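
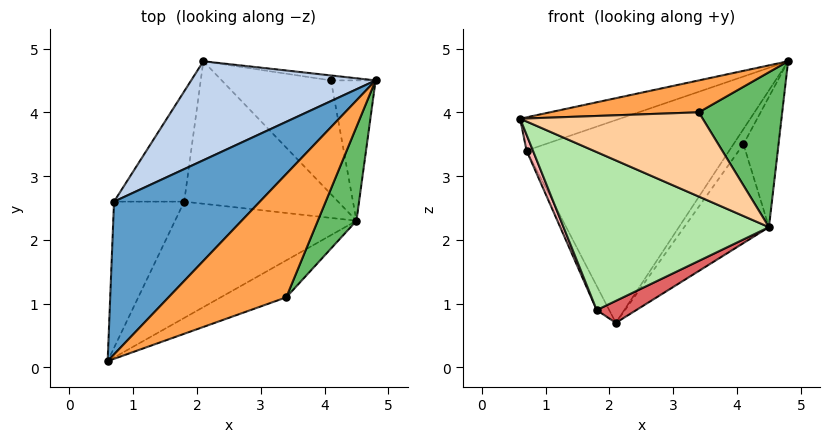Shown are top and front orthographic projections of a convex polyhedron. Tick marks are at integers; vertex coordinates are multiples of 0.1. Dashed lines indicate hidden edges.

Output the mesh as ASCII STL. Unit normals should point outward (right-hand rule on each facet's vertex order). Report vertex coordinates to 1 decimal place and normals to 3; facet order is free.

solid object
 facet normal -0.397 0.195 0.897
  outer loop
   vertex 0.7 2.6 3.4
   vertex 0.6 0.1 3.9
   vertex 4.8 4.5 4.8
  endloop
 endfacet
 facet normal -0.493 0.782 0.382
  outer loop
   vertex 0.7 2.6 3.4
   vertex 4.8 4.5 4.8
   vertex 2.1 4.8 0.7
  endloop
 endfacet
 facet normal 0.055 -0.250 0.967
  outer loop
   vertex 3.4 1.1 4.0
   vertex 4.8 4.5 4.8
   vertex 0.6 0.1 3.9
  endloop
 endfacet
 facet normal 0.323 -0.867 -0.380
  outer loop
   vertex 3.4 1.1 4.0
   vertex 0.6 0.1 3.9
   vertex 4.5 2.3 2.2
  endloop
 endfacet
 facet normal 0.872 -0.419 0.254
  outer loop
   vertex 3.4 1.1 4.0
   vertex 4.5 2.3 2.2
   vertex 4.8 4.5 4.8
  endloop
 endfacet
 facet normal 0.192 -0.790 -0.582
  outer loop
   vertex 1.8 2.6 0.9
   vertex 4.5 2.3 2.2
   vertex 0.6 0.1 3.9
  endloop
 endfacet
 facet normal 0.417 -0.139 -0.898
  outer loop
   vertex 1.8 2.6 0.9
   vertex 2.1 4.8 0.7
   vertex 4.5 2.3 2.2
  endloop
 endfacet
 facet normal -0.914 -0.044 -0.402
  outer loop
   vertex 1.8 2.6 0.9
   vertex 0.6 0.1 3.9
   vertex 0.7 2.6 3.4
  endloop
 endfacet
 facet normal -0.912 0.088 -0.401
  outer loop
   vertex 1.8 2.6 0.9
   vertex 0.7 2.6 3.4
   vertex 2.1 4.8 0.7
  endloop
 endfacet
 facet normal 0.501 0.822 -0.270
  outer loop
   vertex 4.1 4.5 3.5
   vertex 2.1 4.8 0.7
   vertex 4.8 4.5 4.8
  endloop
 endfacet
 facet normal 0.806 0.403 -0.434
  outer loop
   vertex 4.1 4.5 3.5
   vertex 4.8 4.5 4.8
   vertex 4.5 2.3 2.2
  endloop
 endfacet
 facet normal 0.756 0.429 -0.494
  outer loop
   vertex 4.1 4.5 3.5
   vertex 4.5 2.3 2.2
   vertex 2.1 4.8 0.7
  endloop
 endfacet
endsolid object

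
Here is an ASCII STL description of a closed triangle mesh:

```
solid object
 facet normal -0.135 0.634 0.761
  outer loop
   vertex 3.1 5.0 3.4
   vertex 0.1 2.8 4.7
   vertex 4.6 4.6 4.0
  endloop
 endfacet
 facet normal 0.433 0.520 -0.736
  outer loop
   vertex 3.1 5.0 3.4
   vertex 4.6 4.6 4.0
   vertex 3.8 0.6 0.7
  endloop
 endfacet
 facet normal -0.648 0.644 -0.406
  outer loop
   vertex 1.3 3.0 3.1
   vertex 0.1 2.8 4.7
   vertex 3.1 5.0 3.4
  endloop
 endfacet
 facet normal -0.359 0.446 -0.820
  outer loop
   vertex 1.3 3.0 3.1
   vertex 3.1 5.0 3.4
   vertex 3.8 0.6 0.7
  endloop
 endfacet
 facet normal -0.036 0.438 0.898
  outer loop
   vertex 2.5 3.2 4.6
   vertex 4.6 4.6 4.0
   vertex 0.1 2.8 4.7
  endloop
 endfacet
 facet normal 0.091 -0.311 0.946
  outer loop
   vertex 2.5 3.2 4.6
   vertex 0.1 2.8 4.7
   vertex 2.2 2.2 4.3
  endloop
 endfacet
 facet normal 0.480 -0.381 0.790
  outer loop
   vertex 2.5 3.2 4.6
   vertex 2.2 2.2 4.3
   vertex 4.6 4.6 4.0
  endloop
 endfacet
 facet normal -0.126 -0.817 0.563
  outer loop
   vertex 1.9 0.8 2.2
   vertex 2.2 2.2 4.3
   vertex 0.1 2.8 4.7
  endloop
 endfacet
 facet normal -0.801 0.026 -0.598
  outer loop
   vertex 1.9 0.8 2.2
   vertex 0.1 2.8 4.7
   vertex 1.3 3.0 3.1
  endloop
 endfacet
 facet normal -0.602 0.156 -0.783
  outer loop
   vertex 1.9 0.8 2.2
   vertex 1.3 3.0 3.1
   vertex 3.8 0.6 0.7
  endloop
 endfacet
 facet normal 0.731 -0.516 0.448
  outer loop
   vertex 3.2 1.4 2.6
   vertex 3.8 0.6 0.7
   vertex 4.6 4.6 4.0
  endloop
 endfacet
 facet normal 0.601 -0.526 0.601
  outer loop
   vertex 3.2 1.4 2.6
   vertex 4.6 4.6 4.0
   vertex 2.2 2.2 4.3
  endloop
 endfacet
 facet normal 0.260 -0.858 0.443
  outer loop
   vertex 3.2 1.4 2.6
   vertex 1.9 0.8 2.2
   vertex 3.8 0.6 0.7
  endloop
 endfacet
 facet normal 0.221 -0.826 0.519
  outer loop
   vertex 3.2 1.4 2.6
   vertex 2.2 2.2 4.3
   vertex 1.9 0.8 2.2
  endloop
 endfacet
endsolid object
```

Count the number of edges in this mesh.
21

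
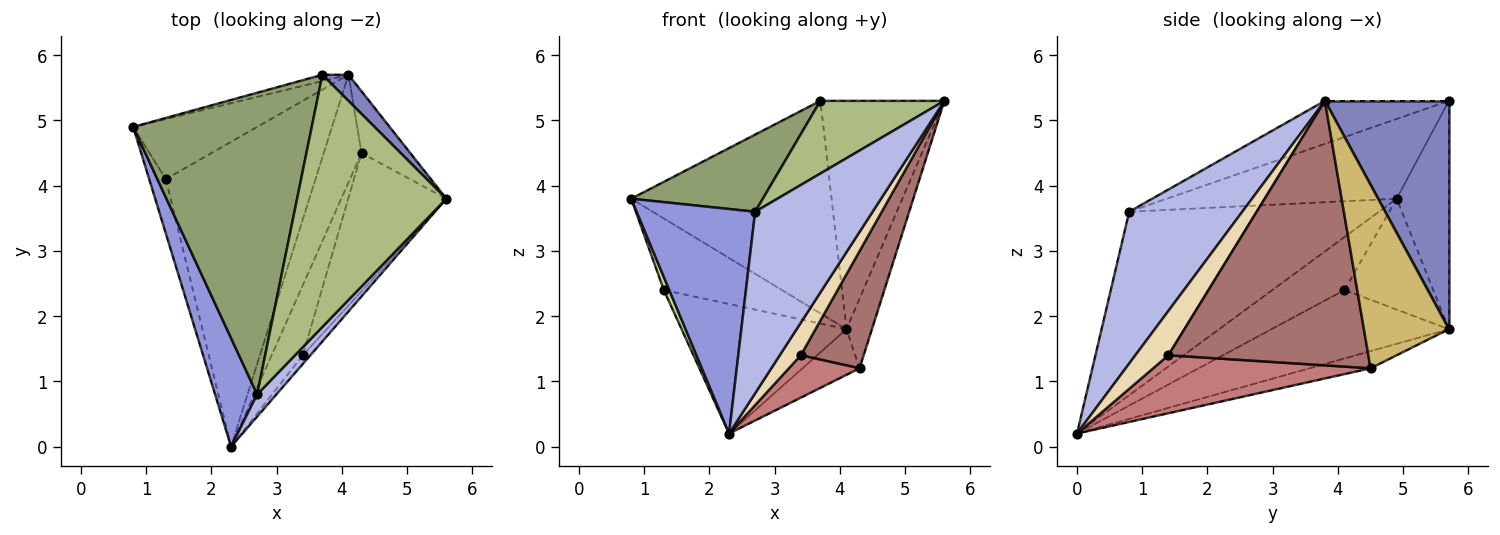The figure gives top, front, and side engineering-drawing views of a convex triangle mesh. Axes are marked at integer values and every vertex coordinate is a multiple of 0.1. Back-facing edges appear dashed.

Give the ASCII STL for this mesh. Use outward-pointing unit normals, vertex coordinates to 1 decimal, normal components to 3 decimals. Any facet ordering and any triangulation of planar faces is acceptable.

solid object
 facet normal -0.252 0.967 -0.029
  outer loop
   vertex 4.1 5.7 1.8
   vertex 0.8 4.9 3.8
   vertex 3.7 5.7 5.3
  endloop
 endfacet
 facet normal 0.705 0.705 0.081
  outer loop
   vertex 4.1 5.7 1.8
   vertex 3.7 5.7 5.3
   vertex 5.6 3.8 5.3
  endloop
 endfacet
 facet normal -0.885 -0.420 0.203
  outer loop
   vertex 2.7 0.8 3.6
   vertex 0.8 4.9 3.8
   vertex 2.3 0.0 0.2
  endloop
 endfacet
 facet normal 0.691 -0.718 0.088
  outer loop
   vertex 2.7 0.8 3.6
   vertex 2.3 0.0 0.2
   vertex 5.6 3.8 5.3
  endloop
 endfacet
 facet normal -0.397 -0.227 0.889
  outer loop
   vertex 2.7 0.8 3.6
   vertex 3.7 5.7 5.3
   vertex 0.8 4.9 3.8
  endloop
 endfacet
 facet normal -0.267 -0.267 0.926
  outer loop
   vertex 2.7 0.8 3.6
   vertex 5.6 3.8 5.3
   vertex 3.7 5.7 5.3
  endloop
 endfacet
 facet normal -0.952 -0.072 -0.299
  outer loop
   vertex 1.3 4.1 2.4
   vertex 2.3 0.0 0.2
   vertex 0.8 4.9 3.8
  endloop
 endfacet
 facet normal -0.499 0.664 -0.557
  outer loop
   vertex 1.3 4.1 2.4
   vertex 0.8 4.9 3.8
   vertex 4.1 5.7 1.8
  endloop
 endfacet
 facet normal -0.388 0.361 -0.848
  outer loop
   vertex 1.3 4.1 2.4
   vertex 4.1 5.7 1.8
   vertex 2.3 0.0 0.2
  endloop
 endfacet
 facet normal 0.928 0.278 -0.247
  outer loop
   vertex 4.3 4.5 1.2
   vertex 4.1 5.7 1.8
   vertex 5.6 3.8 5.3
  endloop
 endfacet
 facet normal -0.386 0.360 -0.849
  outer loop
   vertex 4.3 4.5 1.2
   vertex 2.3 0.0 0.2
   vertex 4.1 5.7 1.8
  endloop
 endfacet
 facet normal 0.834 -0.533 -0.142
  outer loop
   vertex 3.4 1.4 1.4
   vertex 5.6 3.8 5.3
   vertex 2.3 0.0 0.2
  endloop
 endfacet
 facet normal 0.899 -0.283 -0.333
  outer loop
   vertex 3.4 1.4 1.4
   vertex 4.3 4.5 1.2
   vertex 5.6 3.8 5.3
  endloop
 endfacet
 facet normal 0.847 -0.275 -0.455
  outer loop
   vertex 3.4 1.4 1.4
   vertex 2.3 0.0 0.2
   vertex 4.3 4.5 1.2
  endloop
 endfacet
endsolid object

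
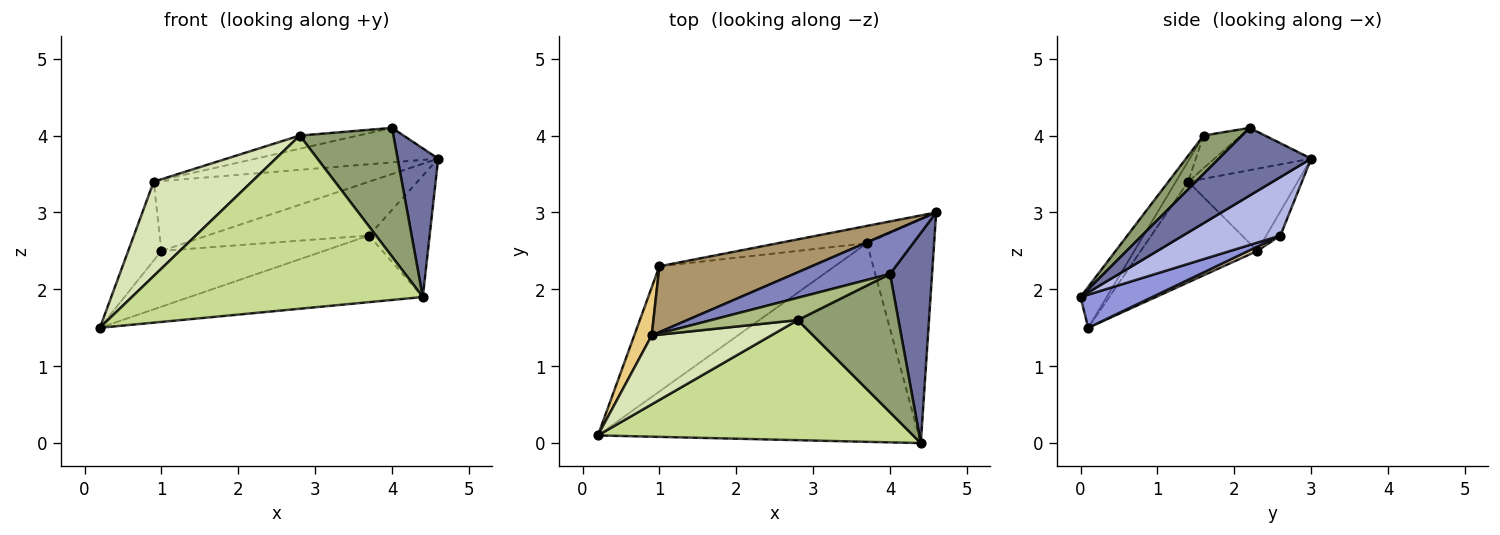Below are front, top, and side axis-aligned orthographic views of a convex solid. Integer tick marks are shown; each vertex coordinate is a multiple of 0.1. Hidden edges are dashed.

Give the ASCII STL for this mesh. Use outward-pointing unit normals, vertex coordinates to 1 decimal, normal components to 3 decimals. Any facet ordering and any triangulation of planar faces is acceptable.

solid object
 facet normal 0.796 -0.350 0.494
  outer loop
   vertex 4.0 2.2 4.1
   vertex 4.4 0.0 1.9
   vertex 4.6 3.0 3.7
  endloop
 endfacet
 facet normal -0.321 0.605 0.729
  outer loop
   vertex 0.9 1.4 3.4
   vertex 4.0 2.2 4.1
   vertex 4.6 3.0 3.7
  endloop
 endfacet
 facet normal 0.097 0.317 -0.944
  outer loop
   vertex 3.7 2.6 2.7
   vertex 4.4 0.0 1.9
   vertex 0.2 0.1 1.5
  endloop
 endfacet
 facet normal 0.608 0.378 -0.698
  outer loop
   vertex 3.7 2.6 2.7
   vertex 4.6 3.0 3.7
   vertex 4.4 0.0 1.9
  endloop
 endfacet
 facet normal 0.269 -0.656 0.705
  outer loop
   vertex 2.8 1.6 4.0
   vertex 4.4 0.0 1.9
   vertex 4.0 2.2 4.1
  endloop
 endfacet
 facet normal -0.310 0.483 0.819
  outer loop
   vertex 2.8 1.6 4.0
   vertex 4.0 2.2 4.1
   vertex 0.9 1.4 3.4
  endloop
 endfacet
 facet normal -0.074 -0.820 0.568
  outer loop
   vertex 2.8 1.6 4.0
   vertex 0.2 0.1 1.5
   vertex 4.4 0.0 1.9
  endloop
 endfacet
 facet normal -0.101 -0.803 0.587
  outer loop
   vertex 2.8 1.6 4.0
   vertex 0.9 1.4 3.4
   vertex 0.2 0.1 1.5
  endloop
 endfacet
 facet normal -0.347 0.682 0.644
  outer loop
   vertex 1.0 2.3 2.5
   vertex 0.9 1.4 3.4
   vertex 4.6 3.0 3.7
  endloop
 endfacet
 facet normal -0.083 0.949 -0.305
  outer loop
   vertex 1.0 2.3 2.5
   vertex 4.6 3.0 3.7
   vertex 3.7 2.6 2.7
  endloop
 endfacet
 facet normal -0.949 0.270 0.165
  outer loop
   vertex 1.0 2.3 2.5
   vertex 0.2 0.1 1.5
   vertex 0.9 1.4 3.4
  endloop
 endfacet
 facet normal 0.022 0.407 -0.913
  outer loop
   vertex 1.0 2.3 2.5
   vertex 3.7 2.6 2.7
   vertex 0.2 0.1 1.5
  endloop
 endfacet
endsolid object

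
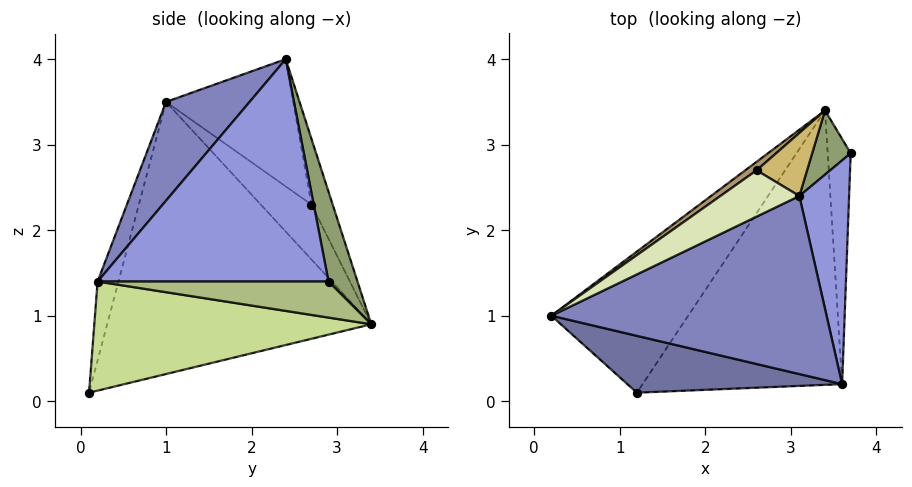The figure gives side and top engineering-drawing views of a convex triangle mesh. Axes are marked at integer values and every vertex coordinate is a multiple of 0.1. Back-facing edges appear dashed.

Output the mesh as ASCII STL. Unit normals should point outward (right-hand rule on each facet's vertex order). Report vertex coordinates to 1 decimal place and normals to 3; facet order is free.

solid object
 facet normal -0.085 -0.969 0.232
  outer loop
   vertex 3.6 0.2 1.4
   vertex 0.2 1.0 3.5
   vertex 1.2 0.1 0.1
  endloop
 endfacet
 facet normal 0.235 -0.719 0.654
  outer loop
   vertex 3.6 0.2 1.4
   vertex 3.1 2.4 4.0
   vertex 0.2 1.0 3.5
  endloop
 endfacet
 facet normal 0.975 -0.036 0.218
  outer loop
   vertex 3.6 0.2 1.4
   vertex 3.7 2.9 1.4
   vertex 3.1 2.4 4.0
  endloop
 endfacet
 facet normal -0.730 0.576 -0.367
  outer loop
   vertex 3.4 3.4 0.9
   vertex 1.2 0.1 0.1
   vertex 0.2 1.0 3.5
  endloop
 endfacet
 facet normal 0.668 0.687 0.286
  outer loop
   vertex 3.4 3.4 0.9
   vertex 3.1 2.4 4.0
   vertex 3.7 2.9 1.4
  endloop
 endfacet
 facet normal 0.843 -0.031 -0.537
  outer loop
   vertex 3.4 3.4 0.9
   vertex 3.7 2.9 1.4
   vertex 3.6 0.2 1.4
  endloop
 endfacet
 facet normal 0.477 -0.107 -0.872
  outer loop
   vertex 3.4 3.4 0.9
   vertex 3.6 0.2 1.4
   vertex 1.2 0.1 0.1
  endloop
 endfacet
 facet normal -0.456 0.844 0.283
  outer loop
   vertex 2.6 2.7 2.3
   vertex 0.2 1.0 3.5
   vertex 3.1 2.4 4.0
  endloop
 endfacet
 facet normal -0.537 0.836 0.112
  outer loop
   vertex 2.6 2.7 2.3
   vertex 3.4 3.4 0.9
   vertex 0.2 1.0 3.5
  endloop
 endfacet
 facet normal -0.338 0.905 0.259
  outer loop
   vertex 2.6 2.7 2.3
   vertex 3.1 2.4 4.0
   vertex 3.4 3.4 0.9
  endloop
 endfacet
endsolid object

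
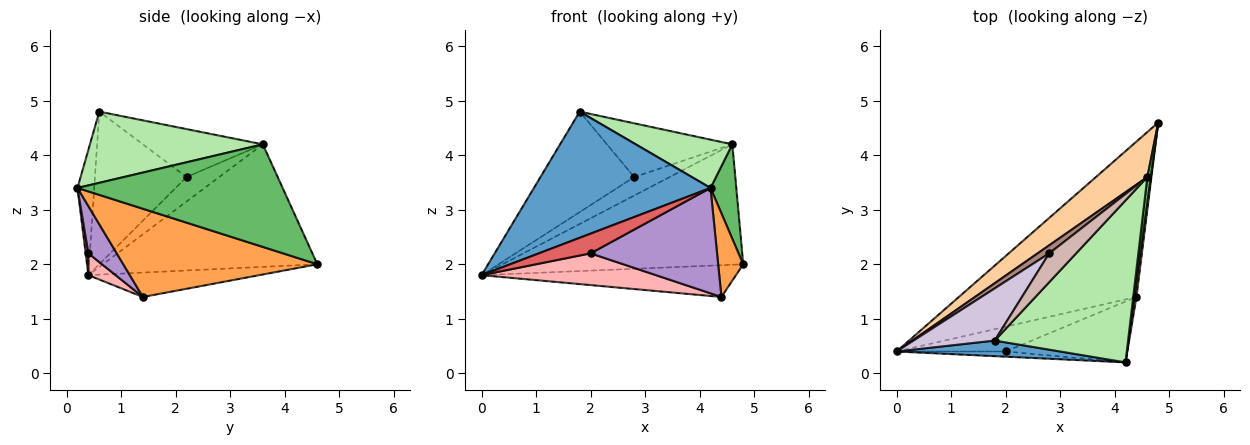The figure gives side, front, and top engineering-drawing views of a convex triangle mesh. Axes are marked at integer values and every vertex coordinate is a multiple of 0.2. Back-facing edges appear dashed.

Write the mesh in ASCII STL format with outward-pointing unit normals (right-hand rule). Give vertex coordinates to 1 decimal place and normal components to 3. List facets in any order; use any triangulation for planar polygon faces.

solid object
 facet normal -0.094 -0.988 0.122
  outer loop
   vertex 1.8 0.6 4.8
   vertex 0.0 0.4 1.8
   vertex 4.2 0.2 3.4
  endloop
 endfacet
 facet normal -0.133 0.199 -0.971
  outer loop
   vertex 4.4 1.4 1.4
   vertex 0.0 0.4 1.8
   vertex 4.8 4.6 2.0
  endloop
 endfacet
 facet normal 0.992 -0.128 0.022
  outer loop
   vertex 4.4 1.4 1.4
   vertex 4.8 4.6 2.0
   vertex 4.2 0.2 3.4
  endloop
 endfacet
 facet normal -0.641 0.719 0.269
  outer loop
   vertex 4.6 3.6 4.2
   vertex 4.8 4.6 2.0
   vertex 0.0 0.4 1.8
  endloop
 endfacet
 facet normal 0.992 -0.125 0.034
  outer loop
   vertex 4.6 3.6 4.2
   vertex 4.2 0.2 3.4
   vertex 4.8 4.6 2.0
  endloop
 endfacet
 facet normal 0.455 -0.254 0.853
  outer loop
   vertex 4.6 3.6 4.2
   vertex 1.8 0.6 4.8
   vertex 4.2 0.2 3.4
  endloop
 endfacet
 facet normal 0.051 -0.966 -0.254
  outer loop
   vertex 2.0 0.4 2.2
   vertex 4.2 0.2 3.4
   vertex 0.0 0.4 1.8
  endloop
 endfacet
 facet normal 0.122 -0.782 -0.611
  outer loop
   vertex 2.0 0.4 2.2
   vertex 0.0 0.4 1.8
   vertex 4.4 1.4 1.4
  endloop
 endfacet
 facet normal 0.191 -0.850 -0.491
  outer loop
   vertex 2.0 0.4 2.2
   vertex 4.4 1.4 1.4
   vertex 4.2 0.2 3.4
  endloop
 endfacet
 facet normal -0.655 0.671 0.348
  outer loop
   vertex 2.8 2.2 3.6
   vertex 0.0 0.4 1.8
   vertex 1.8 0.6 4.8
  endloop
 endfacet
 facet normal -0.646 0.700 0.305
  outer loop
   vertex 2.8 2.2 3.6
   vertex 4.6 3.6 4.2
   vertex 0.0 0.4 1.8
  endloop
 endfacet
 facet normal -0.645 0.674 0.361
  outer loop
   vertex 2.8 2.2 3.6
   vertex 1.8 0.6 4.8
   vertex 4.6 3.6 4.2
  endloop
 endfacet
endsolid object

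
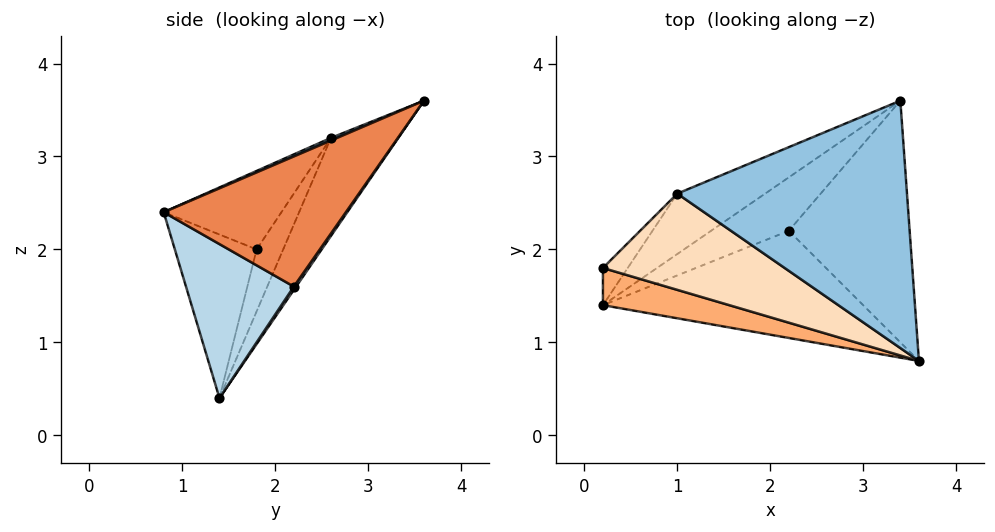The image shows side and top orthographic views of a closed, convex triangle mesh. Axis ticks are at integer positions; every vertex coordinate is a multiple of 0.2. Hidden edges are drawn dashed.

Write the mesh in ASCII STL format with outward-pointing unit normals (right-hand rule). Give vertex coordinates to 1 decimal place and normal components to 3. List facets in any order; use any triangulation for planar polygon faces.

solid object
 facet normal -0.326 0.899 -0.292
  outer loop
   vertex 1.0 2.6 3.2
   vertex 3.4 3.6 3.6
   vertex 0.2 1.4 0.4
  endloop
 endfacet
 facet normal 0.011 -0.393 0.919
  outer loop
   vertex 1.0 2.6 3.2
   vertex 3.6 0.8 2.4
   vertex 3.4 3.6 3.6
  endloop
 endfacet
 facet normal 0.509 0.018 -0.860
  outer loop
   vertex 2.2 2.2 1.6
   vertex 3.6 0.8 2.4
   vertex 0.2 1.4 0.4
  endloop
 endfacet
 facet normal 0.025 0.812 -0.583
  outer loop
   vertex 2.2 2.2 1.6
   vertex 0.2 1.4 0.4
   vertex 3.4 3.6 3.6
  endloop
 endfacet
 facet normal 0.693 0.325 -0.643
  outer loop
   vertex 2.2 2.2 1.6
   vertex 3.4 3.6 3.6
   vertex 3.6 0.8 2.4
  endloop
 endfacet
 facet normal -0.299 -0.926 0.231
  outer loop
   vertex 0.2 1.8 2.0
   vertex 0.2 1.4 0.4
   vertex 3.6 0.8 2.4
  endloop
 endfacet
 facet normal -0.518 0.830 -0.207
  outer loop
   vertex 0.2 1.8 2.0
   vertex 1.0 2.6 3.2
   vertex 0.2 1.4 0.4
  endloop
 endfacet
 facet normal -0.283 -0.700 0.655
  outer loop
   vertex 0.2 1.8 2.0
   vertex 3.6 0.8 2.4
   vertex 1.0 2.6 3.2
  endloop
 endfacet
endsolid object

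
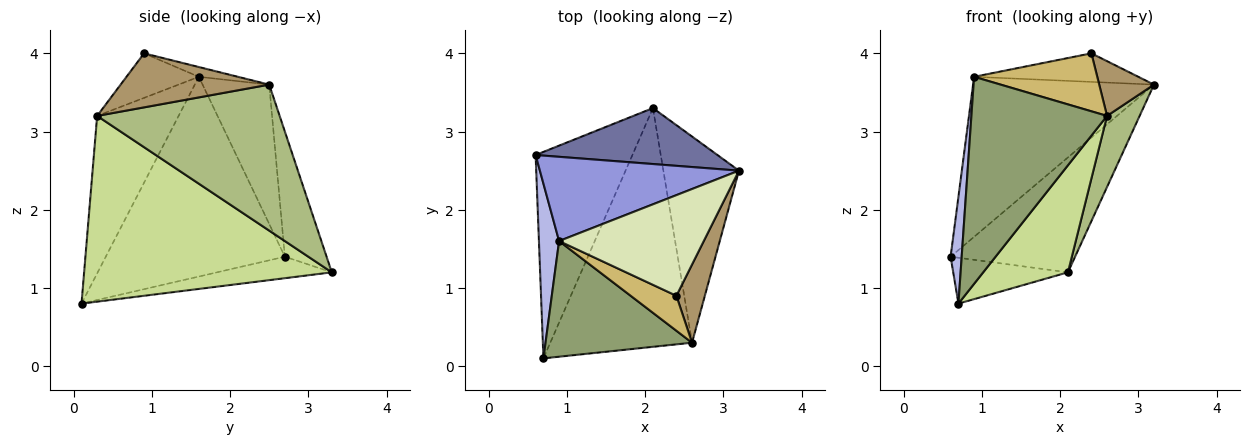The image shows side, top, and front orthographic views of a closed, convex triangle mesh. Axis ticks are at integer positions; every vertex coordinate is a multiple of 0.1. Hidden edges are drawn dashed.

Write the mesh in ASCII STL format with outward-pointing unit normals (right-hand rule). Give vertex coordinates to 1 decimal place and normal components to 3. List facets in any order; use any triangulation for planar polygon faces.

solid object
 facet normal -0.288 0.861 0.419
  outer loop
   vertex 2.1 3.3 1.2
   vertex 0.6 2.7 1.4
   vertex 3.2 2.5 3.6
  endloop
 endfacet
 facet normal -0.212 0.212 -0.954
  outer loop
   vertex 2.1 3.3 1.2
   vertex 0.7 0.1 0.8
   vertex 0.6 2.7 1.4
  endloop
 endfacet
 facet normal -0.310 0.841 0.443
  outer loop
   vertex 0.9 1.6 3.7
   vertex 3.2 2.5 3.6
   vertex 0.6 2.7 1.4
  endloop
 endfacet
 facet normal -0.993 -0.061 0.100
  outer loop
   vertex 0.9 1.6 3.7
   vertex 0.6 2.7 1.4
   vertex 0.7 0.1 0.8
  endloop
 endfacet
 facet normal -0.464 -0.773 0.432
  outer loop
   vertex 2.6 0.3 3.2
   vertex 0.9 1.6 3.7
   vertex 0.7 0.1 0.8
  endloop
 endfacet
 facet normal 0.877 -0.157 -0.454
  outer loop
   vertex 2.6 0.3 3.2
   vertex 2.1 3.3 1.2
   vertex 3.2 2.5 3.6
  endloop
 endfacet
 facet normal 0.767 -0.262 -0.585
  outer loop
   vertex 2.6 0.3 3.2
   vertex 0.7 0.1 0.8
   vertex 2.1 3.3 1.2
  endloop
 endfacet
 facet normal -0.065 0.272 0.960
  outer loop
   vertex 2.4 0.9 4.0
   vertex 3.2 2.5 3.6
   vertex 0.9 1.6 3.7
  endloop
 endfacet
 facet normal 0.841 -0.310 0.443
  outer loop
   vertex 2.4 0.9 4.0
   vertex 2.6 0.3 3.2
   vertex 3.2 2.5 3.6
  endloop
 endfacet
 facet normal -0.449 -0.765 0.461
  outer loop
   vertex 2.4 0.9 4.0
   vertex 0.9 1.6 3.7
   vertex 2.6 0.3 3.2
  endloop
 endfacet
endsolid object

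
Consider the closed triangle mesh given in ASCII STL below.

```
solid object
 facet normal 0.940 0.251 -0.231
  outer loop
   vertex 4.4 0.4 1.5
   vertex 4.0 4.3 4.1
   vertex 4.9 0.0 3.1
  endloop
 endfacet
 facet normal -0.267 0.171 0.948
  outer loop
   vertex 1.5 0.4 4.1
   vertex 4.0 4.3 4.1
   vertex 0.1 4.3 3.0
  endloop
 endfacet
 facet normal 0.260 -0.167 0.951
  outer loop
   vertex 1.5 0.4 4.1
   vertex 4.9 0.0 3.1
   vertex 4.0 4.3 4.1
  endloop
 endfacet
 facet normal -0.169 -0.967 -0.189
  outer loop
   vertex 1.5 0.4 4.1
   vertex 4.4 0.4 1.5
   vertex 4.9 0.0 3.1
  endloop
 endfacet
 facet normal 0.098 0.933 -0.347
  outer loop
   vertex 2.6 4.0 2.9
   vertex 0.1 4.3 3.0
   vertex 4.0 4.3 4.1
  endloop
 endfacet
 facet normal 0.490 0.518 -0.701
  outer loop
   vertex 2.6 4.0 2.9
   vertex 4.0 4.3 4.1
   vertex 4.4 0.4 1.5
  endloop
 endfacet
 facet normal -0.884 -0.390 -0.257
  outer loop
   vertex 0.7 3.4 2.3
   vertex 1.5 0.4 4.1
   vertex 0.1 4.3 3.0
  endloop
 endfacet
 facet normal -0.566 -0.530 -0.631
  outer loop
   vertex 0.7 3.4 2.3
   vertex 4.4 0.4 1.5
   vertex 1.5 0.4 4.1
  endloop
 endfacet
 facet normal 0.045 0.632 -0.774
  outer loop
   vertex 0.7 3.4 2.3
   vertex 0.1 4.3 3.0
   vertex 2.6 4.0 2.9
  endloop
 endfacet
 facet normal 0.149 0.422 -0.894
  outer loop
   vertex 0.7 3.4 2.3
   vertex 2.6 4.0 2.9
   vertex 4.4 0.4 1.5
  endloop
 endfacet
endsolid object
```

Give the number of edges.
15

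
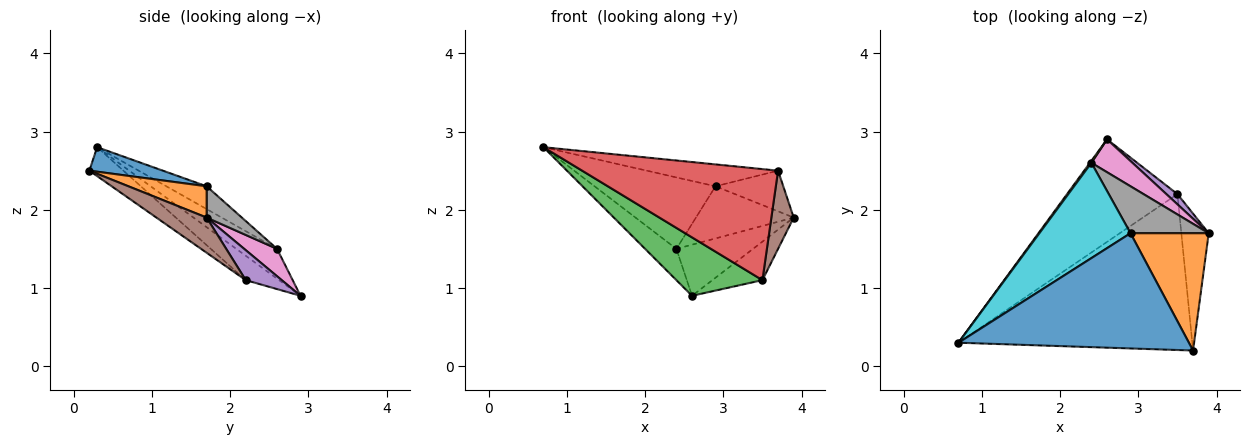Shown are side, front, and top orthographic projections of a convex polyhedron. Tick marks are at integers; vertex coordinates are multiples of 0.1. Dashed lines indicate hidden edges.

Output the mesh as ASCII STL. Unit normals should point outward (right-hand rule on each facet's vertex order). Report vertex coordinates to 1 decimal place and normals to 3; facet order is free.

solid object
 facet normal 0.104 0.186 0.977
  outer loop
   vertex 2.9 1.7 2.3
   vertex 0.7 0.3 2.8
   vertex 3.7 0.2 2.5
  endloop
 endfacet
 facet normal 0.354 0.306 0.884
  outer loop
   vertex 2.9 1.7 2.3
   vertex 3.7 0.2 2.5
   vertex 3.9 1.7 1.9
  endloop
 endfacet
 facet normal -0.188 -0.486 -0.853
  outer loop
   vertex 3.5 2.2 1.1
   vertex 0.7 0.3 2.8
   vertex 2.6 2.9 0.9
  endloop
 endfacet
 facet normal -0.100 -0.577 -0.810
  outer loop
   vertex 3.5 2.2 1.1
   vertex 3.7 0.2 2.5
   vertex 0.7 0.3 2.8
  endloop
 endfacet
 facet normal 0.571 0.794 0.211
  outer loop
   vertex 3.5 2.2 1.1
   vertex 2.6 2.9 0.9
   vertex 3.9 1.7 1.9
  endloop
 endfacet
 facet normal 0.745 -0.331 -0.579
  outer loop
   vertex 3.5 2.2 1.1
   vertex 3.9 1.7 1.9
   vertex 3.7 0.2 2.5
  endloop
 endfacet
 facet normal 0.339 0.791 0.509
  outer loop
   vertex 2.4 2.6 1.5
   vertex 3.9 1.7 1.9
   vertex 2.6 2.9 0.9
  endloop
 endfacet
 facet normal 0.258 0.718 0.646
  outer loop
   vertex 2.4 2.6 1.5
   vertex 2.9 1.7 2.3
   vertex 3.9 1.7 1.9
  endloop
 endfacet
 facet normal -0.793 0.608 0.040
  outer loop
   vertex 2.4 2.6 1.5
   vertex 2.6 2.9 0.9
   vertex 0.7 0.3 2.8
  endloop
 endfacet
 facet normal -0.196 0.588 0.784
  outer loop
   vertex 2.4 2.6 1.5
   vertex 0.7 0.3 2.8
   vertex 2.9 1.7 2.3
  endloop
 endfacet
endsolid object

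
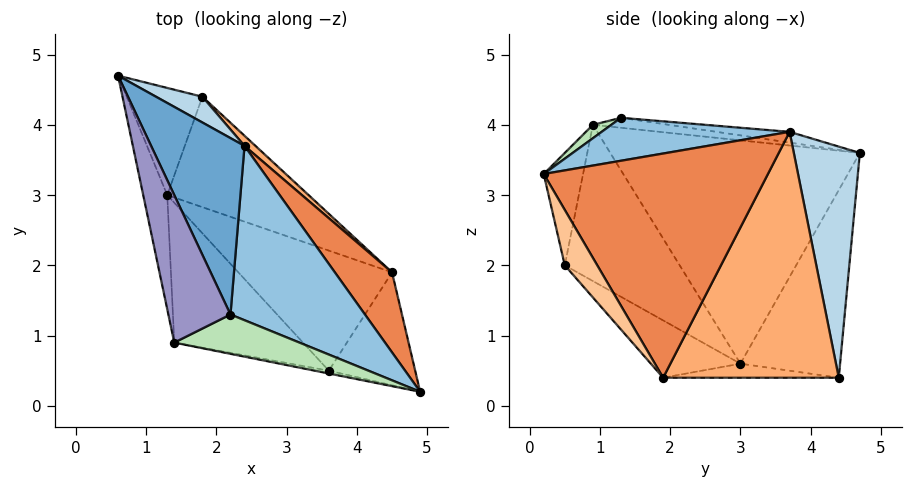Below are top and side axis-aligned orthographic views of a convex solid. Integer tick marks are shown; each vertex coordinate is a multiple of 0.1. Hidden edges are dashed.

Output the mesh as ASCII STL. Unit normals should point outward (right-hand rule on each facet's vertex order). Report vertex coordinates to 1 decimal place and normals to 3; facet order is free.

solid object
 facet normal -0.114 0.092 0.989
  outer loop
   vertex 2.4 3.7 3.9
   vertex 0.6 4.7 3.6
   vertex 2.2 1.3 4.1
  endloop
 endfacet
 facet normal 0.304 0.054 0.951
  outer loop
   vertex 2.4 3.7 3.9
   vertex 2.2 1.3 4.1
   vertex 4.9 0.2 3.3
  endloop
 endfacet
 facet normal 0.471 0.877 0.095
  outer loop
   vertex 2.4 3.7 3.9
   vertex 1.8 4.4 0.4
   vertex 0.6 4.7 3.6
  endloop
 endfacet
 facet normal -0.894 0.268 -0.360
  outer loop
   vertex 1.3 3.0 0.6
   vertex 0.6 4.7 3.6
   vertex 1.8 4.4 0.4
  endloop
 endfacet
 facet normal 0.813 0.545 0.207
  outer loop
   vertex 4.5 1.9 0.4
   vertex 2.4 3.7 3.9
   vertex 4.9 0.2 3.3
  endloop
 endfacet
 facet normal 0.679 0.733 0.030
  outer loop
   vertex 4.5 1.9 0.4
   vertex 1.8 4.4 0.4
   vertex 2.4 3.7 3.9
  endloop
 endfacet
 facet normal 0.328 -0.795 -0.511
  outer loop
   vertex 4.5 1.9 0.4
   vertex 4.9 0.2 3.3
   vertex 3.6 0.5 2.0
  endloop
 endfacet
 facet normal -0.098 -0.106 -0.989
  outer loop
   vertex 4.5 1.9 0.4
   vertex 1.3 3.0 0.6
   vertex 1.8 4.4 0.4
  endloop
 endfacet
 facet normal -0.267 -0.646 -0.715
  outer loop
   vertex 4.5 1.9 0.4
   vertex 3.6 0.5 2.0
   vertex 1.3 3.0 0.6
  endloop
 endfacet
 facet normal -0.528 -0.729 -0.435
  outer loop
   vertex 1.4 0.9 4.0
   vertex 1.3 3.0 0.6
   vertex 3.6 0.5 2.0
  endloop
 endfacet
 facet normal 0.097 -0.419 0.903
  outer loop
   vertex 1.4 0.9 4.0
   vertex 4.9 0.2 3.3
   vertex 2.2 1.3 4.1
  endloop
 endfacet
 facet normal -0.201 -0.979 -0.025
  outer loop
   vertex 1.4 0.9 4.0
   vertex 3.6 0.5 2.0
   vertex 4.9 0.2 3.3
  endloop
 endfacet
 facet normal -0.158 0.070 0.985
  outer loop
   vertex 1.4 0.9 4.0
   vertex 2.2 1.3 4.1
   vertex 0.6 4.7 3.6
  endloop
 endfacet
 facet normal -0.971 -0.215 -0.104
  outer loop
   vertex 1.4 0.9 4.0
   vertex 0.6 4.7 3.6
   vertex 1.3 3.0 0.6
  endloop
 endfacet
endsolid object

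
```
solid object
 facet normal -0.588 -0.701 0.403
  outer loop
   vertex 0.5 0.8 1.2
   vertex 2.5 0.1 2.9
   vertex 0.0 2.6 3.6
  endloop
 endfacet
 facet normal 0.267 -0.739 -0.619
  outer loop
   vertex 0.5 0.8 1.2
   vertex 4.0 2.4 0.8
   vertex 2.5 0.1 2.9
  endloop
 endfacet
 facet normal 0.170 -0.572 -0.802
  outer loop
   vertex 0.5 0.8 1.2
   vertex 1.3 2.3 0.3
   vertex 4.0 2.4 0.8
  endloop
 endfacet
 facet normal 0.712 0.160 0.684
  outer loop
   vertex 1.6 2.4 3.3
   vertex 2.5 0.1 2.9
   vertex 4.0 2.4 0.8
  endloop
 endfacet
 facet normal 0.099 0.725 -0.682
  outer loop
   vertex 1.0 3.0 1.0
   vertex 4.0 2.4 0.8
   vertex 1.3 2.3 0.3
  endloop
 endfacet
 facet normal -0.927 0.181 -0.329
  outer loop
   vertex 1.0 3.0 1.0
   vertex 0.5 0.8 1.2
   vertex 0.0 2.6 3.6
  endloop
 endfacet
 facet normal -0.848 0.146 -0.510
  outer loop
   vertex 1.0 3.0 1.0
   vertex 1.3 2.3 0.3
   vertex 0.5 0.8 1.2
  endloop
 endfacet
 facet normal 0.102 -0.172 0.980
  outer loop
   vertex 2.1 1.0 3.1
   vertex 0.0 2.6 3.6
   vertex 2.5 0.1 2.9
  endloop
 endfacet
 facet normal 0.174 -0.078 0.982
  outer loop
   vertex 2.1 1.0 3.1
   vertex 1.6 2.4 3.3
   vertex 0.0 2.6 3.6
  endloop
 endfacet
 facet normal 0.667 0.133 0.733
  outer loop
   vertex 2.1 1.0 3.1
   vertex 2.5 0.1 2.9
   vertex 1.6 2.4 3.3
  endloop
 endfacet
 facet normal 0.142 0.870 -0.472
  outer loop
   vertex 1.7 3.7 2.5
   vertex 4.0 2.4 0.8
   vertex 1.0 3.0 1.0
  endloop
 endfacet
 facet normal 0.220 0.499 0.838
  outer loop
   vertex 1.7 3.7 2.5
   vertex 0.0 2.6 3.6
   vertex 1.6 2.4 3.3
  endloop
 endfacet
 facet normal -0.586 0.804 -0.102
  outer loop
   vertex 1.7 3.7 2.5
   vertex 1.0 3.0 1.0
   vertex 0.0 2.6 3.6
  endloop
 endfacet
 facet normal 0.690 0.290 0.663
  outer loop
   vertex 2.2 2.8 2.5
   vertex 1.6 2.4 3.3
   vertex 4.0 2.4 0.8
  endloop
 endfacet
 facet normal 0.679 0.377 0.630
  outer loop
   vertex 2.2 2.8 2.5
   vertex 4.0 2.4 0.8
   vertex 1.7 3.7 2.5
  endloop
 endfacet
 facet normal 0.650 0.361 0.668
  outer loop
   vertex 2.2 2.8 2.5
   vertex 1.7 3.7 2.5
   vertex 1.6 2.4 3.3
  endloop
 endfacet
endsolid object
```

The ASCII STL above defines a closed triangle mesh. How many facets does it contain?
16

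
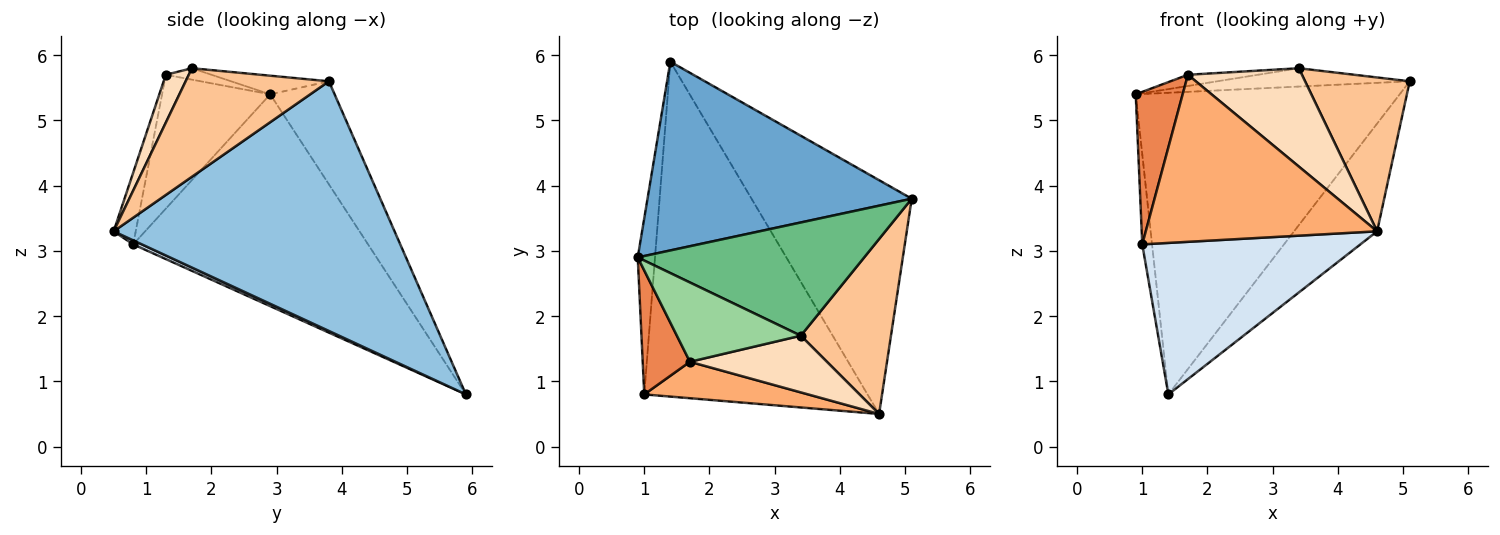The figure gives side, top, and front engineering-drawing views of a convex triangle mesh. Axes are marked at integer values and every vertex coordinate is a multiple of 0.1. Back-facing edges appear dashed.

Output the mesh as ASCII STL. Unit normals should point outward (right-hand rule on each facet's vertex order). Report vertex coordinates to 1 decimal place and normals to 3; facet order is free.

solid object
 facet normal -0.203 0.830 0.519
  outer loop
   vertex 1.4 5.9 0.8
   vertex 0.9 2.9 5.4
   vertex 5.1 3.8 5.6
  endloop
 endfacet
 facet normal 0.817 0.241 -0.524
  outer loop
   vertex 1.4 5.9 0.8
   vertex 5.1 3.8 5.6
   vertex 4.6 0.5 3.3
  endloop
 endfacet
 facet normal -0.996 0.041 -0.081
  outer loop
   vertex 1.0 0.8 3.1
   vertex 0.9 2.9 5.4
   vertex 1.4 5.9 0.8
  endloop
 endfacet
 facet normal 0.016 -0.412 -0.911
  outer loop
   vertex 1.0 0.8 3.1
   vertex 1.4 5.9 0.8
   vertex 4.6 0.5 3.3
  endloop
 endfacet
 facet normal -0.873 -0.379 0.308
  outer loop
   vertex 1.7 1.3 5.7
   vertex 0.9 2.9 5.4
   vertex 1.0 0.8 3.1
  endloop
 endfacet
 facet normal -0.093 -0.973 0.212
  outer loop
   vertex 1.7 1.3 5.7
   vertex 1.0 0.8 3.1
   vertex 4.6 0.5 3.3
  endloop
 endfacet
 facet normal 0.671 -0.490 0.557
  outer loop
   vertex 3.4 1.7 5.8
   vertex 4.6 0.5 3.3
   vertex 5.1 3.8 5.6
  endloop
 endfacet
 facet normal 0.172 -0.853 0.492
  outer loop
   vertex 3.4 1.7 5.8
   vertex 1.7 1.3 5.7
   vertex 4.6 0.5 3.3
  endloop
 endfacet
 facet normal -0.081 0.159 0.984
  outer loop
   vertex 3.4 1.7 5.8
   vertex 5.1 3.8 5.6
   vertex 0.9 2.9 5.4
  endloop
 endfacet
 facet normal -0.091 0.139 0.986
  outer loop
   vertex 3.4 1.7 5.8
   vertex 0.9 2.9 5.4
   vertex 1.7 1.3 5.7
  endloop
 endfacet
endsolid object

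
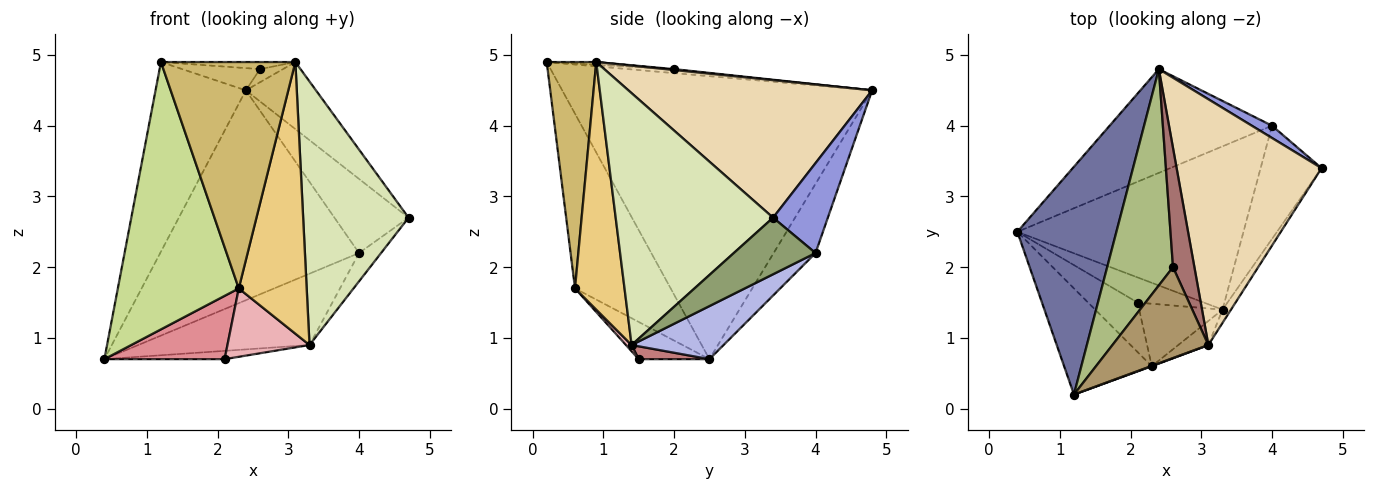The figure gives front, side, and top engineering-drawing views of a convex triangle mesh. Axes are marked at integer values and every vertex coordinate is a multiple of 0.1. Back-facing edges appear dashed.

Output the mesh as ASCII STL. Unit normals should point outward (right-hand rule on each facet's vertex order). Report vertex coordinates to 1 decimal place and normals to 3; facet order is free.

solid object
 facet normal -0.910 0.265 0.319
  outer loop
   vertex 2.4 4.8 4.5
   vertex 0.4 2.5 0.7
   vertex 1.2 0.2 4.9
  endloop
 endfacet
 facet normal -0.186 0.881 -0.435
  outer loop
   vertex 4.0 4.0 2.2
   vertex 0.4 2.5 0.7
   vertex 2.4 4.8 4.5
  endloop
 endfacet
 facet normal 0.589 0.797 0.132
  outer loop
   vertex 4.0 4.0 2.2
   vertex 2.4 4.8 4.5
   vertex 4.7 3.4 2.7
  endloop
 endfacet
 facet normal 0.210 0.391 -0.896
  outer loop
   vertex 4.0 4.0 2.2
   vertex 3.3 1.4 0.9
   vertex 0.4 2.5 0.7
  endloop
 endfacet
 facet normal 0.669 0.180 -0.721
  outer loop
   vertex 4.0 4.0 2.2
   vertex 4.7 3.4 2.7
   vertex 3.3 1.4 0.9
  endloop
 endfacet
 facet normal -0.060 0.102 0.993
  outer loop
   vertex 2.6 2.0 4.8
   vertex 2.4 4.8 4.5
   vertex 1.2 0.2 4.9
  endloop
 endfacet
 facet normal -0.592 -0.749 -0.297
  outer loop
   vertex 2.3 0.6 1.7
   vertex 1.2 0.2 4.9
   vertex 0.4 2.5 0.7
  endloop
 endfacet
 facet normal 0.831 -0.556 -0.028
  outer loop
   vertex 3.1 0.9 4.9
   vertex 3.3 1.4 0.9
   vertex 4.7 3.4 2.7
  endloop
 endfacet
 facet normal -0.029 0.078 0.997
  outer loop
   vertex 3.1 0.9 4.9
   vertex 2.6 2.0 4.8
   vertex 1.2 0.2 4.9
  endloop
 endfacet
 facet normal 0.346 -0.938 0.002
  outer loop
   vertex 3.1 0.9 4.9
   vertex 1.2 0.2 4.9
   vertex 2.3 0.6 1.7
  endloop
 endfacet
 facet normal 0.588 -0.806 -0.071
  outer loop
   vertex 3.1 0.9 4.9
   vertex 2.3 0.6 1.7
   vertex 3.3 1.4 0.9
  endloop
 endfacet
 facet normal 0.675 0.194 0.712
  outer loop
   vertex 3.1 0.9 4.9
   vertex 4.7 3.4 2.7
   vertex 2.4 4.8 4.5
  endloop
 endfacet
 facet normal 0.042 0.109 0.993
  outer loop
   vertex 3.1 0.9 4.9
   vertex 2.4 4.8 4.5
   vertex 2.6 2.0 4.8
  endloop
 endfacet
 facet normal 0.181 0.308 -0.934
  outer loop
   vertex 2.1 1.5 0.7
   vertex 0.4 2.5 0.7
   vertex 3.3 1.4 0.9
  endloop
 endfacet
 facet normal -0.420 -0.715 -0.559
  outer loop
   vertex 2.1 1.5 0.7
   vertex 2.3 0.6 1.7
   vertex 0.4 2.5 0.7
  endloop
 endfacet
 facet normal 0.051 -0.737 -0.674
  outer loop
   vertex 2.1 1.5 0.7
   vertex 3.3 1.4 0.9
   vertex 2.3 0.6 1.7
  endloop
 endfacet
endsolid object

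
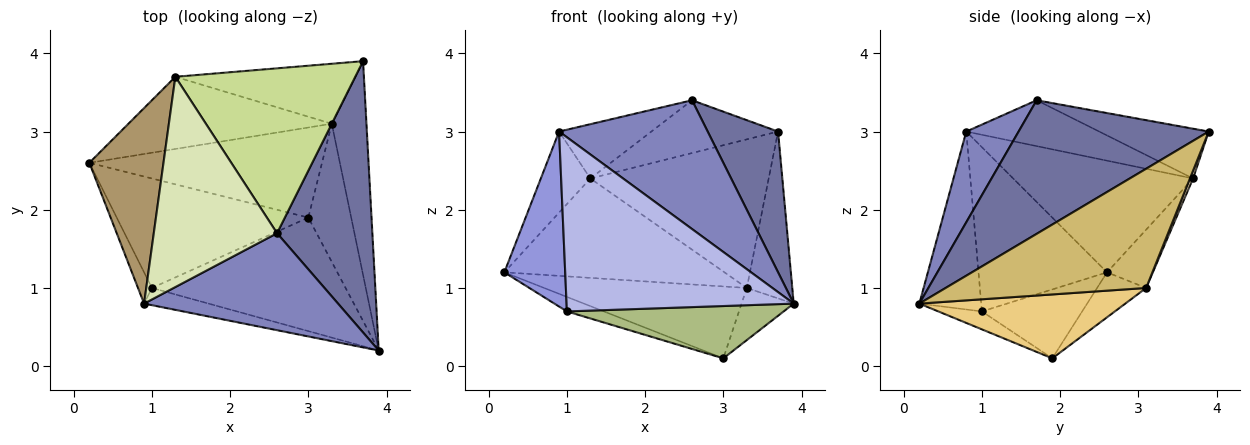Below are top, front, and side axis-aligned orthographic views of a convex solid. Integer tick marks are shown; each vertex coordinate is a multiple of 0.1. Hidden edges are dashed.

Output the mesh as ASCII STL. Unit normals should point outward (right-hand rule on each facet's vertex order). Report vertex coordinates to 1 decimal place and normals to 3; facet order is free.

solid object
 facet normal 0.779 -0.289 0.556
  outer loop
   vertex 2.6 1.7 3.4
   vertex 3.9 0.2 0.8
   vertex 3.7 3.9 3.0
  endloop
 endfacet
 facet normal 0.271 -0.769 0.579
  outer loop
   vertex 0.9 0.8 3.0
   vertex 3.9 0.2 0.8
   vertex 2.6 1.7 3.4
  endloop
 endfacet
 facet normal -0.901 -0.427 -0.076
  outer loop
   vertex 1.0 1.0 0.7
   vertex 0.9 0.8 3.0
   vertex 0.2 2.6 1.2
  endloop
 endfacet
 facet normal -0.262 -0.960 -0.095
  outer loop
   vertex 1.0 1.0 0.7
   vertex 3.9 0.2 0.8
   vertex 0.9 0.8 3.0
  endloop
 endfacet
 facet normal -0.336 0.124 -0.934
  outer loop
   vertex 1.0 1.0 0.7
   vertex 0.2 2.6 1.2
   vertex 3.0 1.9 0.1
  endloop
 endfacet
 facet normal -0.084 -0.417 -0.905
  outer loop
   vertex 1.0 1.0 0.7
   vertex 3.0 1.9 0.1
   vertex 3.9 0.2 0.8
  endloop
 endfacet
 facet normal -0.255 0.295 0.921
  outer loop
   vertex 1.3 3.7 2.4
   vertex 2.6 1.7 3.4
   vertex 3.7 3.9 3.0
  endloop
 endfacet
 facet normal -0.339 0.235 0.911
  outer loop
   vertex 1.3 3.7 2.4
   vertex 0.9 0.8 3.0
   vertex 2.6 1.7 3.4
  endloop
 endfacet
 facet normal -0.812 0.224 0.539
  outer loop
   vertex 1.3 3.7 2.4
   vertex 0.2 2.6 1.2
   vertex 0.9 0.8 3.0
  endloop
 endfacet
 facet normal 0.938 0.213 -0.273
  outer loop
   vertex 3.3 3.1 1.0
   vertex 3.7 3.9 3.0
   vertex 3.9 0.2 0.8
  endloop
 endfacet
 facet normal 0.813 0.206 -0.545
  outer loop
   vertex 3.3 3.1 1.0
   vertex 3.9 0.2 0.8
   vertex 3.0 1.9 0.1
  endloop
 endfacet
 facet normal 0.016 0.927 -0.374
  outer loop
   vertex 3.3 3.1 1.0
   vertex 1.3 3.7 2.4
   vertex 3.7 3.9 3.0
  endloop
 endfacet
 facet normal -0.149 0.617 -0.773
  outer loop
   vertex 3.3 3.1 1.0
   vertex 3.0 1.9 0.1
   vertex 0.2 2.6 1.2
  endloop
 endfacet
 facet normal -0.166 0.798 -0.579
  outer loop
   vertex 3.3 3.1 1.0
   vertex 0.2 2.6 1.2
   vertex 1.3 3.7 2.4
  endloop
 endfacet
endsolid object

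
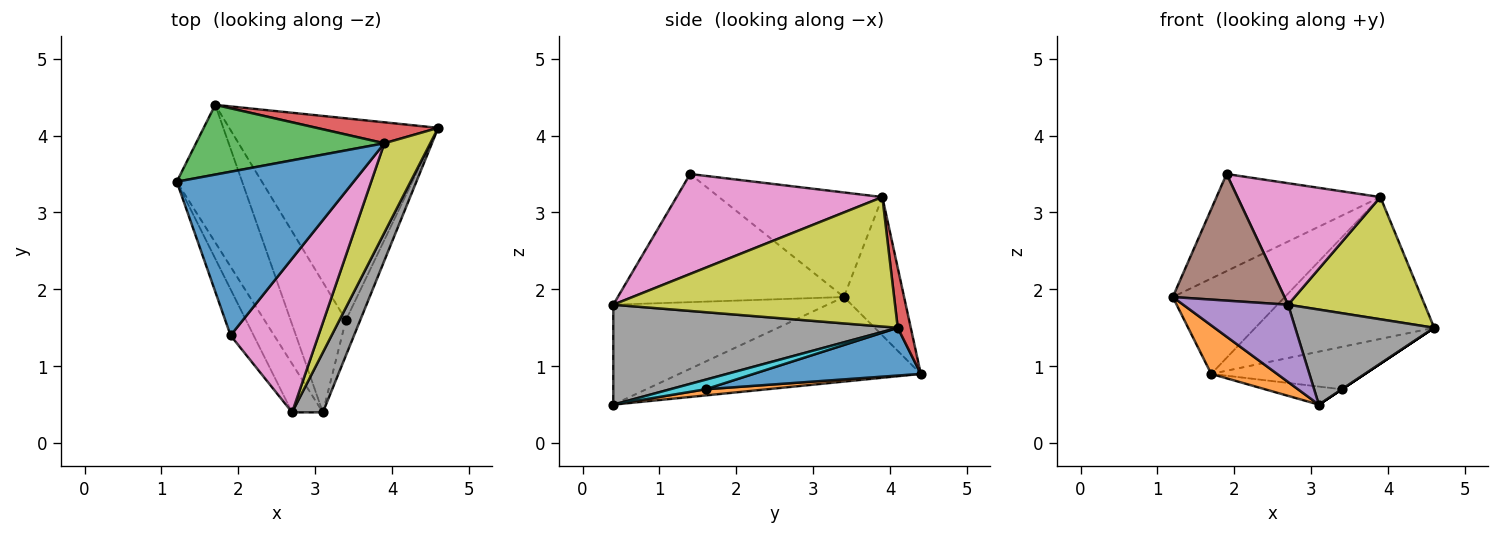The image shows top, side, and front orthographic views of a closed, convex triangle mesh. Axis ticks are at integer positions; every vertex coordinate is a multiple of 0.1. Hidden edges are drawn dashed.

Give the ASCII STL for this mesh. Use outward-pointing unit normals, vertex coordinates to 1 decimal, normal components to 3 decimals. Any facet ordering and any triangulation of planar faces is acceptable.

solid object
 facet normal -0.453 0.455 0.767
  outer loop
   vertex 3.9 3.9 3.2
   vertex 1.2 3.4 1.9
   vertex 1.9 1.4 3.5
  endloop
 endfacet
 facet normal -0.773 -0.211 -0.598
  outer loop
   vertex 1.7 4.4 0.9
   vertex 3.1 0.4 0.5
   vertex 1.2 3.4 1.9
  endloop
 endfacet
 facet normal -0.398 0.741 0.542
  outer loop
   vertex 1.7 4.4 0.9
   vertex 1.2 3.4 1.9
   vertex 3.9 3.9 3.2
  endloop
 endfacet
 facet normal 0.072 0.987 0.146
  outer loop
   vertex 1.7 4.4 0.9
   vertex 3.9 3.9 3.2
   vertex 4.6 4.1 1.5
  endloop
 endfacet
 facet normal -0.866 -0.424 -0.266
  outer loop
   vertex 2.7 0.4 1.8
   vertex 1.2 3.4 1.9
   vertex 3.1 0.4 0.5
  endloop
 endfacet
 facet normal -0.885 -0.437 -0.159
  outer loop
   vertex 2.7 0.4 1.8
   vertex 1.9 1.4 3.5
   vertex 1.2 3.4 1.9
  endloop
 endfacet
 facet normal 0.666 -0.462 0.585
  outer loop
   vertex 2.7 0.4 1.8
   vertex 3.9 3.9 3.2
   vertex 1.9 1.4 3.5
  endloop
 endfacet
 facet normal 0.866 -0.423 0.266
  outer loop
   vertex 2.7 0.4 1.8
   vertex 3.1 0.4 0.5
   vertex 4.6 4.1 1.5
  endloop
 endfacet
 facet normal 0.857 -0.416 0.304
  outer loop
   vertex 2.7 0.4 1.8
   vertex 4.6 4.1 1.5
   vertex 3.9 3.9 3.2
  endloop
 endfacet
 facet normal 0.555 0.000 -0.832
  outer loop
   vertex 3.4 1.6 0.7
   vertex 4.6 4.1 1.5
   vertex 3.1 0.4 0.5
  endloop
 endfacet
 facet normal 0.218 0.201 -0.955
  outer loop
   vertex 3.4 1.6 0.7
   vertex 1.7 4.4 0.9
   vertex 4.6 4.1 1.5
  endloop
 endfacet
 facet normal 0.109 0.137 -0.985
  outer loop
   vertex 3.4 1.6 0.7
   vertex 3.1 0.4 0.5
   vertex 1.7 4.4 0.9
  endloop
 endfacet
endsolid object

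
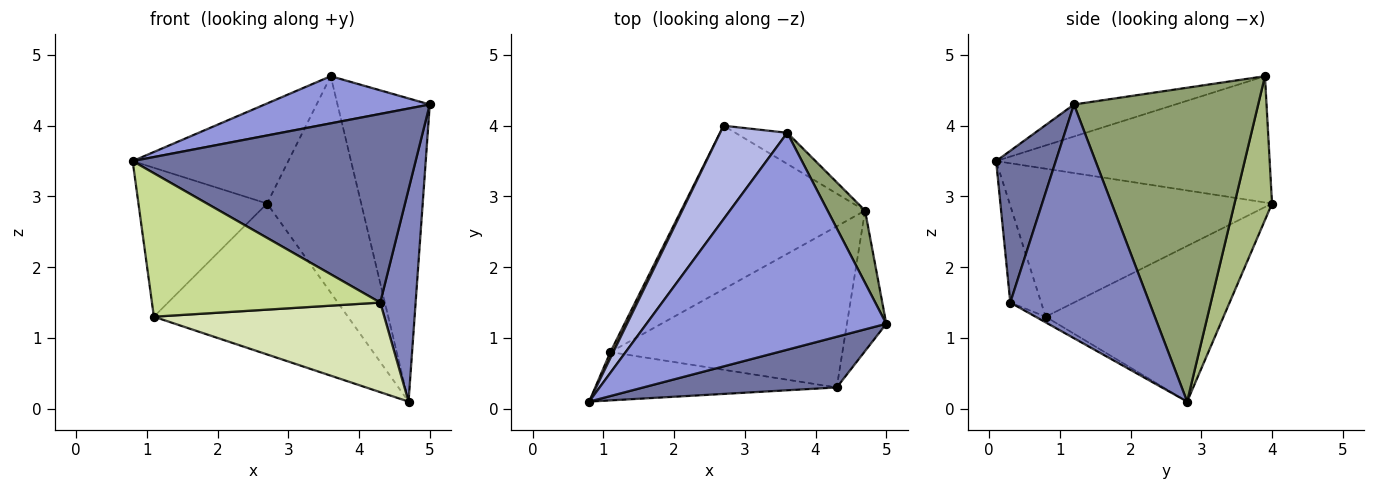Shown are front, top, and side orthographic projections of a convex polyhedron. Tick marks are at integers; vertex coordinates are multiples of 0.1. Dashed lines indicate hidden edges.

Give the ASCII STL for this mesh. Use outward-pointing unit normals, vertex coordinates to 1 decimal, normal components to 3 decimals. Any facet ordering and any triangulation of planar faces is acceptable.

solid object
 facet normal 0.199 -0.946 0.254
  outer loop
   vertex 4.3 0.3 1.5
   vertex 5.0 1.2 4.3
   vertex 0.8 0.1 3.5
  endloop
 endfacet
 facet normal 0.957 -0.243 -0.161
  outer loop
   vertex 4.3 0.3 1.5
   vertex 4.7 2.8 0.1
   vertex 5.0 1.2 4.3
  endloop
 endfacet
 facet normal -0.129 -0.211 0.969
  outer loop
   vertex 3.6 3.9 4.7
   vertex 0.8 0.1 3.5
   vertex 5.0 1.2 4.3
  endloop
 endfacet
 facet normal -0.789 0.449 0.419
  outer loop
   vertex 3.6 3.9 4.7
   vertex 2.7 4.0 2.9
   vertex 0.8 0.1 3.5
  endloop
 endfacet
 facet normal 0.889 0.445 0.106
  outer loop
   vertex 3.6 3.9 4.7
   vertex 5.0 1.2 4.3
   vertex 4.7 2.8 0.1
  endloop
 endfacet
 facet normal 0.367 0.921 -0.132
  outer loop
   vertex 3.6 3.9 4.7
   vertex 4.7 2.8 0.1
   vertex 2.7 4.0 2.9
  endloop
 endfacet
 facet normal -0.127 -0.940 -0.316
  outer loop
   vertex 1.1 0.8 1.3
   vertex 4.3 0.3 1.5
   vertex 0.8 0.1 3.5
  endloop
 endfacet
 facet normal -0.021 -0.486 -0.874
  outer loop
   vertex 1.1 0.8 1.3
   vertex 4.7 2.8 0.1
   vertex 4.3 0.3 1.5
  endloop
 endfacet
 facet normal -0.898 0.440 0.018
  outer loop
   vertex 1.1 0.8 1.3
   vertex 0.8 0.1 3.5
   vertex 2.7 4.0 2.9
  endloop
 endfacet
 facet normal -0.528 0.576 -0.624
  outer loop
   vertex 1.1 0.8 1.3
   vertex 2.7 4.0 2.9
   vertex 4.7 2.8 0.1
  endloop
 endfacet
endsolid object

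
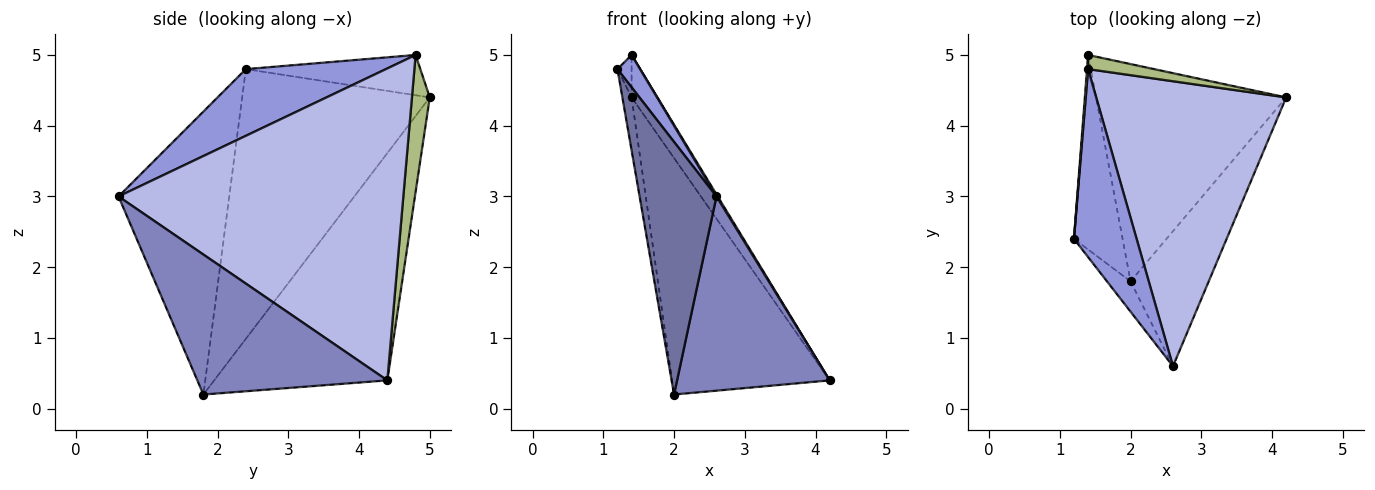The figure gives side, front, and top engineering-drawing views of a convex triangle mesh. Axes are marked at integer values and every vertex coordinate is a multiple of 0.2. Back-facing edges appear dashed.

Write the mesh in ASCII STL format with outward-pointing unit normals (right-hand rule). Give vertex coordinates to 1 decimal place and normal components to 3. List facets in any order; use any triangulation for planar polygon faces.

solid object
 facet normal -0.819 -0.569 -0.068
  outer loop
   vertex 2.0 1.8 0.2
   vertex 2.6 0.6 3.0
   vertex 1.2 2.4 4.8
  endloop
 endfacet
 facet normal 0.715 -0.574 -0.399
  outer loop
   vertex 2.0 1.8 0.2
   vertex 4.2 4.4 0.4
   vertex 2.6 0.6 3.0
  endloop
 endfacet
 facet normal 0.724 -0.117 0.680
  outer loop
   vertex 1.4 4.8 5.0
   vertex 1.2 2.4 4.8
   vertex 2.6 0.6 3.0
  endloop
 endfacet
 facet normal 0.854 -0.004 0.520
  outer loop
   vertex 1.4 4.8 5.0
   vertex 2.6 0.6 3.0
   vertex 4.2 4.4 0.4
  endloop
 endfacet
 facet normal -0.629 0.573 -0.526
  outer loop
   vertex 1.4 5.0 4.4
   vertex 4.2 4.4 0.4
   vertex 2.0 1.8 0.2
  endloop
 endfacet
 facet normal 0.548 0.794 0.265
  outer loop
   vertex 1.4 5.0 4.4
   vertex 1.4 4.8 5.0
   vertex 4.2 4.4 0.4
  endloop
 endfacet
 facet normal -0.983 0.048 -0.177
  outer loop
   vertex 1.4 5.0 4.4
   vertex 2.0 1.8 0.2
   vertex 1.2 2.4 4.8
  endloop
 endfacet
 facet normal -0.996 0.081 0.027
  outer loop
   vertex 1.4 5.0 4.4
   vertex 1.2 2.4 4.8
   vertex 1.4 4.8 5.0
  endloop
 endfacet
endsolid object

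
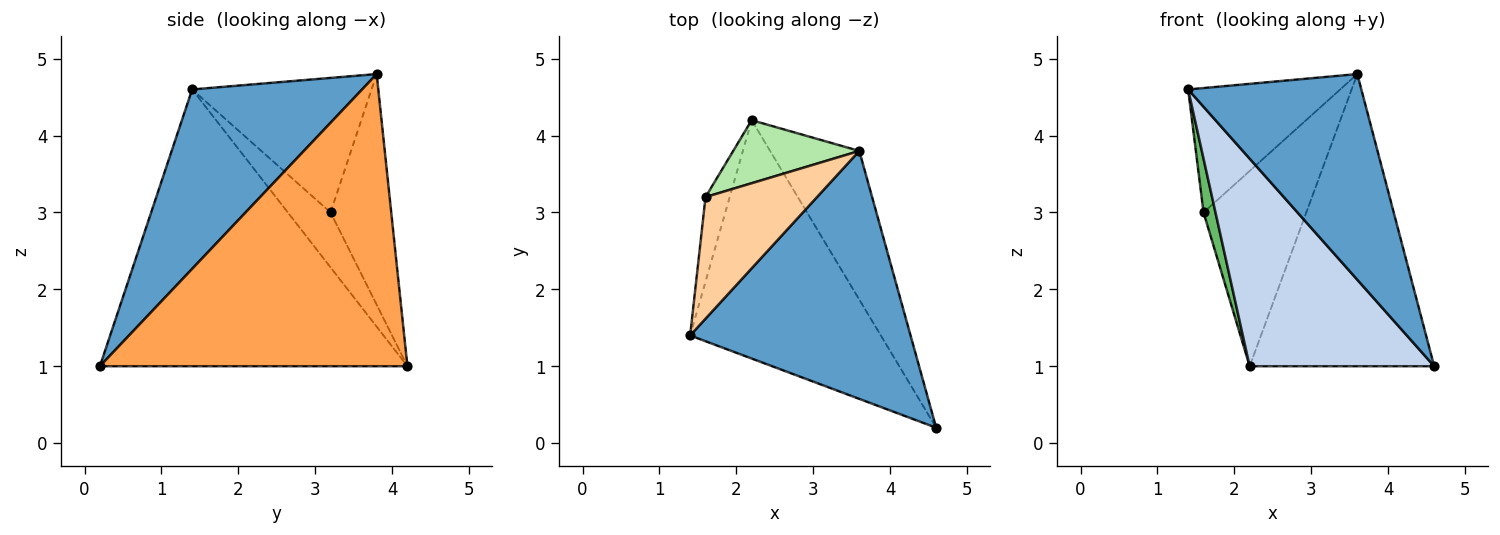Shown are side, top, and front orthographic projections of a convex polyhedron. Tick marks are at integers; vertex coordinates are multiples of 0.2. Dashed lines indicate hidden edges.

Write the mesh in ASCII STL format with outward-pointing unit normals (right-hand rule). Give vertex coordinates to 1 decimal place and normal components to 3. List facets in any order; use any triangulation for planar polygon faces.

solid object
 facet normal 0.531 -0.541 0.652
  outer loop
   vertex 3.6 3.8 4.8
   vertex 1.4 1.4 4.6
   vertex 4.6 0.2 1.0
  endloop
 endfacet
 facet normal -0.738 -0.443 -0.509
  outer loop
   vertex 2.2 4.2 1.0
   vertex 4.6 0.2 1.0
   vertex 1.4 1.4 4.6
  endloop
 endfacet
 facet normal 0.830 0.498 -0.253
  outer loop
   vertex 2.2 4.2 1.0
   vertex 3.6 3.8 4.8
   vertex 4.6 0.2 1.0
  endloop
 endfacet
 facet normal -0.645 0.547 0.534
  outer loop
   vertex 1.6 3.2 3.0
   vertex 1.4 1.4 4.6
   vertex 3.6 3.8 4.8
  endloop
 endfacet
 facet normal -0.887 -0.248 -0.390
  outer loop
   vertex 1.6 3.2 3.0
   vertex 2.2 4.2 1.0
   vertex 1.4 1.4 4.6
  endloop
 endfacet
 facet normal -0.490 0.830 0.268
  outer loop
   vertex 1.6 3.2 3.0
   vertex 3.6 3.8 4.8
   vertex 2.2 4.2 1.0
  endloop
 endfacet
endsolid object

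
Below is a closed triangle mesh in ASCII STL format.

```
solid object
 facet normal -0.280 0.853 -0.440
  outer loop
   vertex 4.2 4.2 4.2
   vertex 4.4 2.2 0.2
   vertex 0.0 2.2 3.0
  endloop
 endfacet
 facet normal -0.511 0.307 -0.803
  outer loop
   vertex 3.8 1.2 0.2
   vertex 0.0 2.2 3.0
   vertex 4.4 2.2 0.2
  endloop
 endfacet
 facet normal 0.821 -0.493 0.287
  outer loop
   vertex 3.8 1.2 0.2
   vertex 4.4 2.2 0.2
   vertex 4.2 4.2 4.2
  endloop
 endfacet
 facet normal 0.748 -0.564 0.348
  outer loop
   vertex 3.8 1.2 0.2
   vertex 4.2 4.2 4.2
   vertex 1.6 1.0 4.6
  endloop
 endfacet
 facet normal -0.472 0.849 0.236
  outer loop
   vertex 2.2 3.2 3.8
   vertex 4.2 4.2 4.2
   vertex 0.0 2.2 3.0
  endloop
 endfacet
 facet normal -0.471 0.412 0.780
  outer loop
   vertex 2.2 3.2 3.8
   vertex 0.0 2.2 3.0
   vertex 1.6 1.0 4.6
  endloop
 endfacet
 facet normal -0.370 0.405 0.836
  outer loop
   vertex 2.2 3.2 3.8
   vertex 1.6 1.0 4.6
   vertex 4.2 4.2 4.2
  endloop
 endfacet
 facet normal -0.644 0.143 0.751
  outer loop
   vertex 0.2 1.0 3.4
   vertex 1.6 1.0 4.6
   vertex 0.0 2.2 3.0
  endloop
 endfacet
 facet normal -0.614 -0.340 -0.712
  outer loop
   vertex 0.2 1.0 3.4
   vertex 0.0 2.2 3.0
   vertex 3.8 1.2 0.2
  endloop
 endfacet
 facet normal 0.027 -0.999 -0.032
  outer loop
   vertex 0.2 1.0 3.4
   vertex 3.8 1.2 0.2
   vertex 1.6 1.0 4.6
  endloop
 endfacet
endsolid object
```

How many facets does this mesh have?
10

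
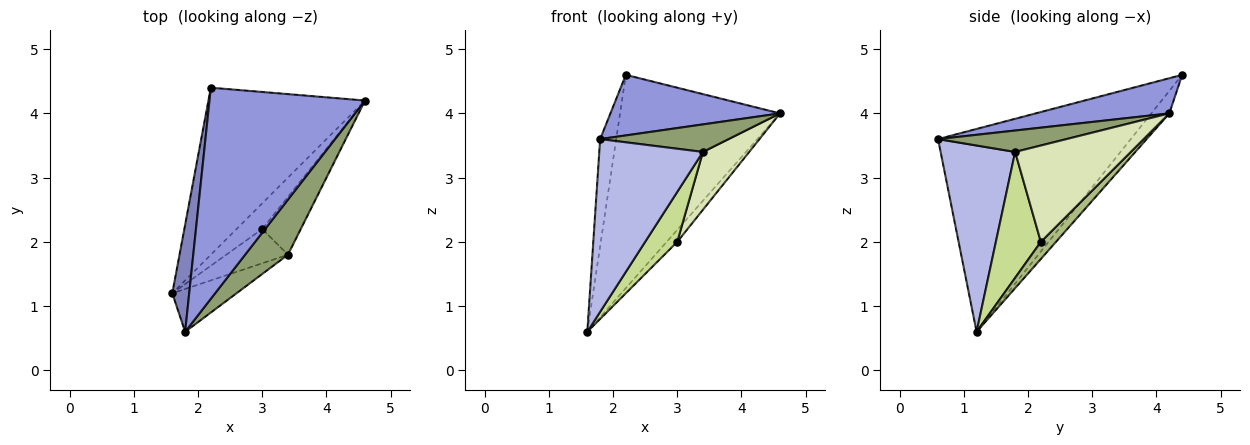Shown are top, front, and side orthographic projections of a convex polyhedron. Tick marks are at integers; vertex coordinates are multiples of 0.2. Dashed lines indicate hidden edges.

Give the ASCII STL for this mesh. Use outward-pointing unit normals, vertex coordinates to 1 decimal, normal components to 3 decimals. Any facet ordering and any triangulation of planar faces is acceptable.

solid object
 facet normal -0.088 0.784 -0.614
  outer loop
   vertex 2.2 4.4 4.6
   vertex 4.6 4.2 4.0
   vertex 1.6 1.2 0.6
  endloop
 endfacet
 facet normal -0.993 0.083 0.083
  outer loop
   vertex 1.8 0.6 3.6
   vertex 2.2 4.4 4.6
   vertex 1.6 1.2 0.6
  endloop
 endfacet
 facet normal 0.212 -0.270 0.939
  outer loop
   vertex 1.8 0.6 3.6
   vertex 4.6 4.2 4.0
   vertex 2.2 4.4 4.6
  endloop
 endfacet
 facet normal 0.572 -0.796 -0.197
  outer loop
   vertex 3.4 1.8 3.4
   vertex 1.8 0.6 3.6
   vertex 1.6 1.2 0.6
  endloop
 endfacet
 facet normal 0.408 -0.408 0.816
  outer loop
   vertex 3.4 1.8 3.4
   vertex 4.6 4.2 4.0
   vertex 1.8 0.6 3.6
  endloop
 endfacet
 facet normal 0.517 0.362 -0.776
  outer loop
   vertex 3.0 2.2 2.0
   vertex 1.6 1.2 0.6
   vertex 4.6 4.2 4.0
  endloop
 endfacet
 facet normal 0.756 -0.540 -0.370
  outer loop
   vertex 3.0 2.2 2.0
   vertex 3.4 1.8 3.4
   vertex 1.6 1.2 0.6
  endloop
 endfacet
 facet normal 0.870 -0.348 -0.348
  outer loop
   vertex 3.0 2.2 2.0
   vertex 4.6 4.2 4.0
   vertex 3.4 1.8 3.4
  endloop
 endfacet
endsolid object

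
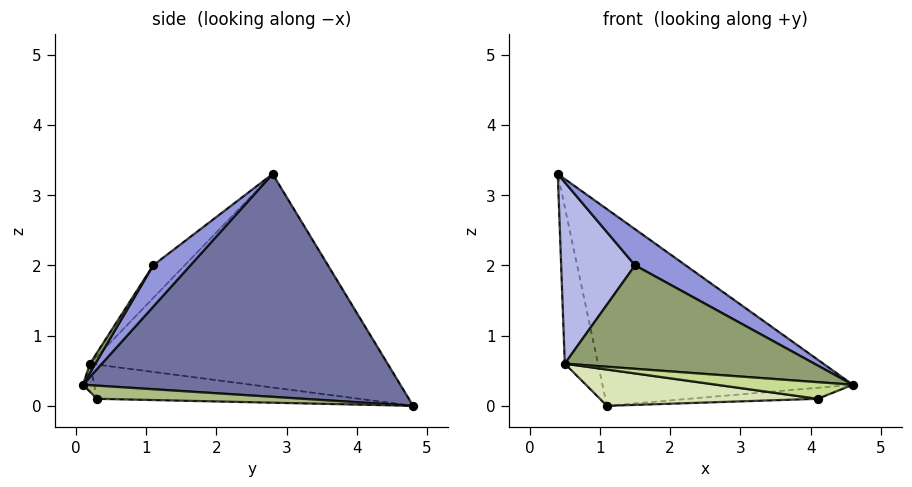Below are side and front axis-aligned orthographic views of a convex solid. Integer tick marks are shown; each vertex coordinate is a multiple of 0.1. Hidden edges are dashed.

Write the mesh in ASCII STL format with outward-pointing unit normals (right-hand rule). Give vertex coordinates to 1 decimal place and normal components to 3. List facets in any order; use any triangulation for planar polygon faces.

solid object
 facet normal 0.690 0.544 0.476
  outer loop
   vertex 1.1 4.8 0.0
   vertex 0.4 2.8 3.3
   vertex 4.6 0.1 0.3
  endloop
 endfacet
 facet normal -0.984 0.110 -0.142
  outer loop
   vertex 0.5 0.2 0.6
   vertex 0.4 2.8 3.3
   vertex 1.1 4.8 0.0
  endloop
 endfacet
 facet normal 0.321 -0.436 0.841
  outer loop
   vertex 1.5 1.1 2.0
   vertex 4.6 0.1 0.3
   vertex 0.4 2.8 3.3
  endloop
 endfacet
 facet normal -0.296 -0.694 0.657
  outer loop
   vertex 1.5 1.1 2.0
   vertex 0.4 2.8 3.3
   vertex 0.5 0.2 0.6
  endloop
 endfacet
 facet normal 0.018 -0.847 0.531
  outer loop
   vertex 1.5 1.1 2.0
   vertex 0.5 0.2 0.6
   vertex 4.6 0.1 0.3
  endloop
 endfacet
 facet normal 0.451 0.282 -0.846
  outer loop
   vertex 4.1 0.3 0.1
   vertex 1.1 4.8 0.0
   vertex 4.6 0.1 0.3
  endloop
 endfacet
 facet normal -0.064 -0.782 -0.620
  outer loop
   vertex 4.1 0.3 0.1
   vertex 4.6 0.1 0.3
   vertex 0.5 0.2 0.6
  endloop
 endfacet
 facet normal -0.134 -0.111 -0.985
  outer loop
   vertex 4.1 0.3 0.1
   vertex 0.5 0.2 0.6
   vertex 1.1 4.8 0.0
  endloop
 endfacet
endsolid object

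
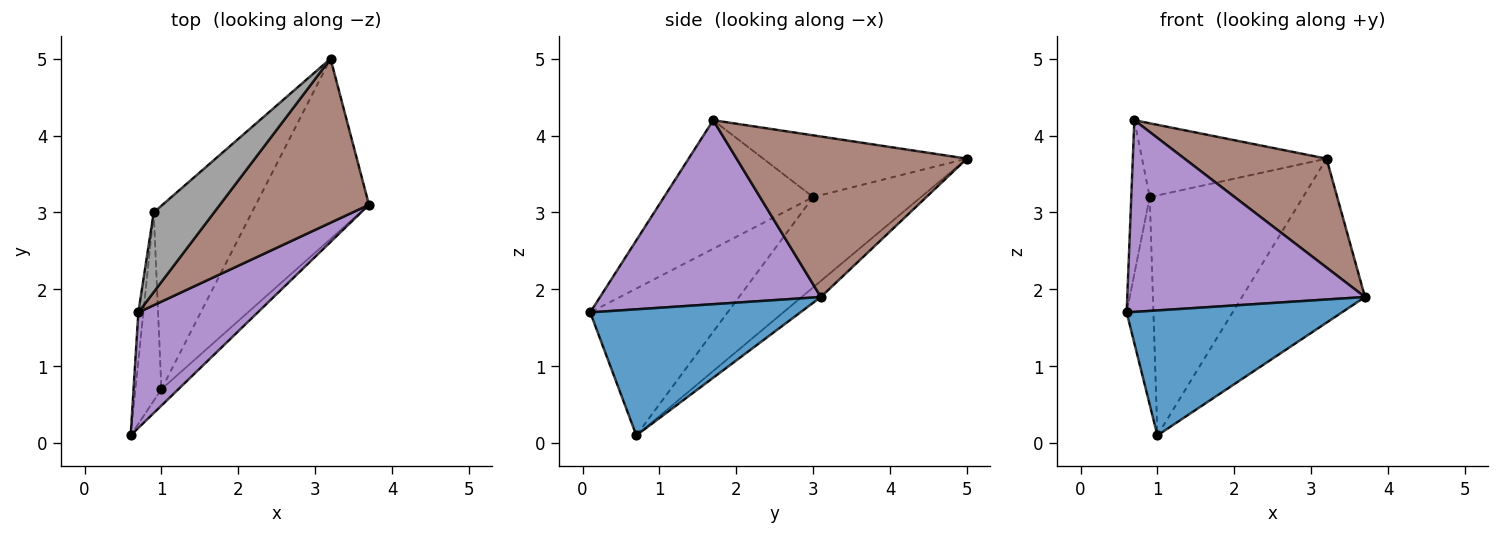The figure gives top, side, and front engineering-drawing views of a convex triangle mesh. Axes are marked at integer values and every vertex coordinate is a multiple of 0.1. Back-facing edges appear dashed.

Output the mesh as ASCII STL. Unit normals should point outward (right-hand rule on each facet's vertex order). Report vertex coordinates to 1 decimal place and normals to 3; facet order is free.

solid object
 facet normal 0.695 -0.712 -0.093
  outer loop
   vertex 1.0 0.7 0.1
   vertex 3.7 3.1 1.9
   vertex 0.6 0.1 1.7
  endloop
 endfacet
 facet normal -0.105 0.669 -0.736
  outer loop
   vertex 1.0 0.7 0.1
   vertex 3.2 5.0 3.7
   vertex 3.7 3.1 1.9
  endloop
 endfacet
 facet normal -0.967 0.189 -0.171
  outer loop
   vertex 0.9 3.0 3.2
   vertex 1.0 0.7 0.1
   vertex 0.6 0.1 1.7
  endloop
 endfacet
 facet normal -0.488 0.693 -0.530
  outer loop
   vertex 0.9 3.0 3.2
   vertex 3.2 5.0 3.7
   vertex 1.0 0.7 0.1
  endloop
 endfacet
 facet normal 0.623 -0.670 0.404
  outer loop
   vertex 0.7 1.7 4.2
   vertex 0.6 0.1 1.7
   vertex 3.7 3.1 1.9
  endloop
 endfacet
 facet normal 0.668 -0.412 0.620
  outer loop
   vertex 0.7 1.7 4.2
   vertex 3.7 3.1 1.9
   vertex 3.2 5.0 3.7
  endloop
 endfacet
 facet normal -0.992 0.123 -0.039
  outer loop
   vertex 0.7 1.7 4.2
   vertex 0.9 3.0 3.2
   vertex 0.6 0.1 1.7
  endloop
 endfacet
 facet normal -0.600 0.544 0.587
  outer loop
   vertex 0.7 1.7 4.2
   vertex 3.2 5.0 3.7
   vertex 0.9 3.0 3.2
  endloop
 endfacet
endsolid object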